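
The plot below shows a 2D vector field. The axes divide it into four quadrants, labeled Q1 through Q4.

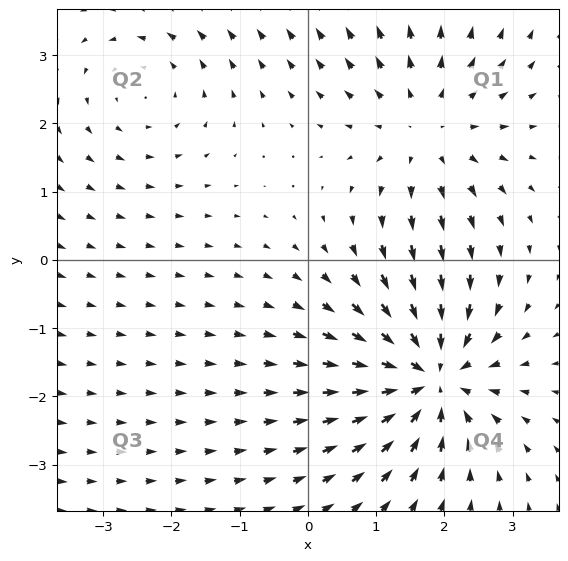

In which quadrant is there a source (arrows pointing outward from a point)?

The source sits at approximately (1.7, 1.9), which lies in quadrant Q1. The divergence there is about +3, positive as expected for a source.

Q1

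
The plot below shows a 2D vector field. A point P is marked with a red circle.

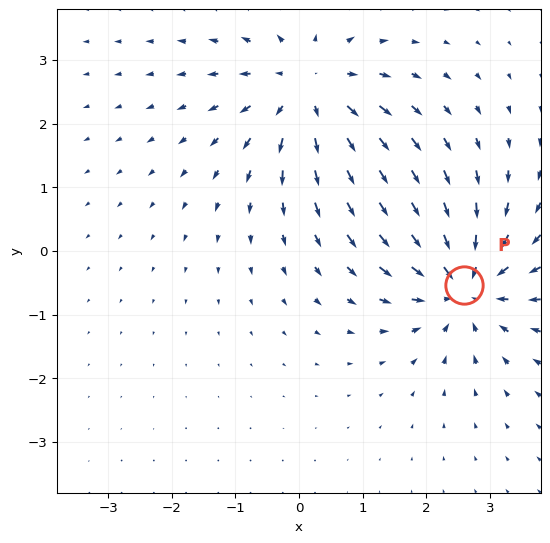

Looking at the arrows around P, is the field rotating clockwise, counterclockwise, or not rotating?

Near P at (2.6, -0.5) the arrows show no circulation. The curl there is ≈0.

not rotating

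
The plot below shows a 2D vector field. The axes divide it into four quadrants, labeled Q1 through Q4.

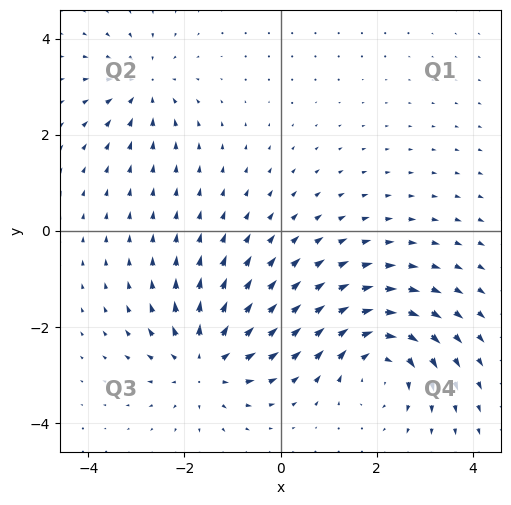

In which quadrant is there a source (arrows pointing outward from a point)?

The source sits at approximately (-1.6, -2.7), which lies in quadrant Q3. The divergence there is about +5, positive as expected for a source.

Q3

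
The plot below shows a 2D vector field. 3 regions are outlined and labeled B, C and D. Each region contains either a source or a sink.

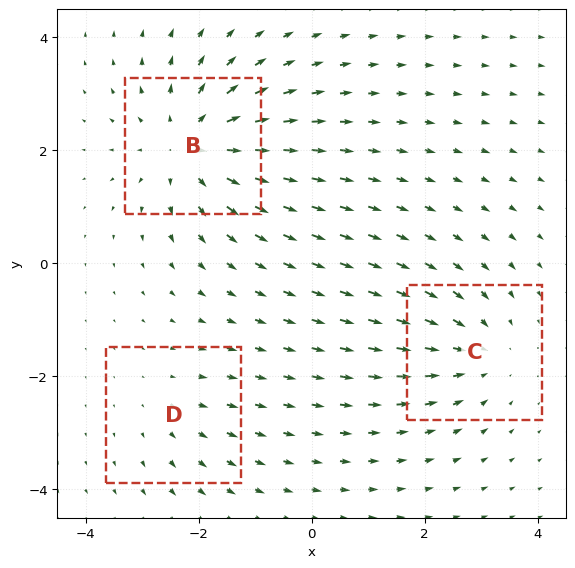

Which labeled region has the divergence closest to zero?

D

Divergence at each region's feature centre — B: about +4, C: about -3, D: about +2. Region D is closest to zero.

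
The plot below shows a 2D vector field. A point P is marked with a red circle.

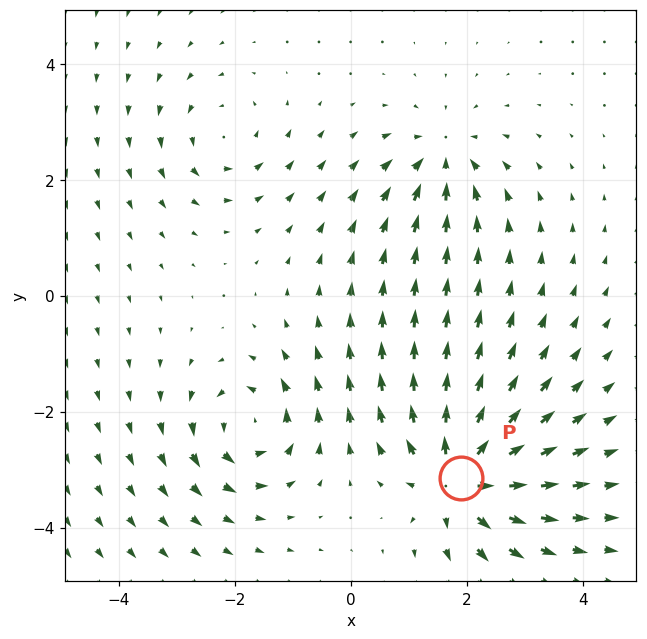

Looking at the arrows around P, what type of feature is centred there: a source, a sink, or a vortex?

source

At P (1.9, -3.2) the arrows spread outward. Divergence about +6, curl ≈0 — positive divergence with near-zero curl is a source.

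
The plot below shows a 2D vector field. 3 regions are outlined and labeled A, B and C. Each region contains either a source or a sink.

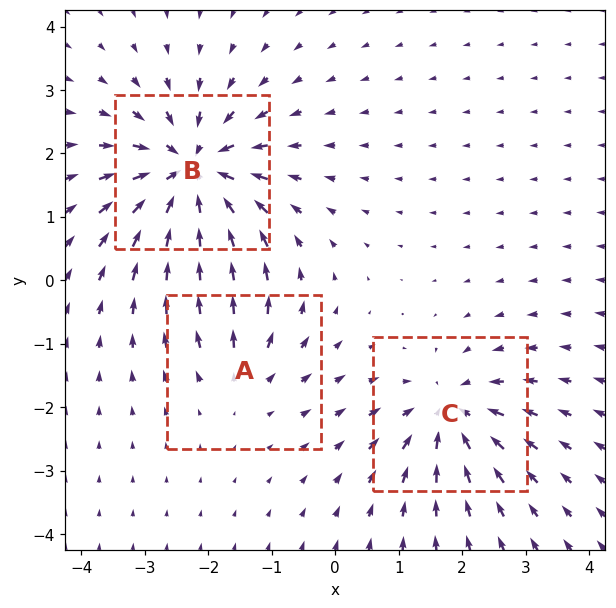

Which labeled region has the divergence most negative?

Divergence at each region's feature centre — A: about +2, B: about -6, C: about -4. Region B is most negative.

B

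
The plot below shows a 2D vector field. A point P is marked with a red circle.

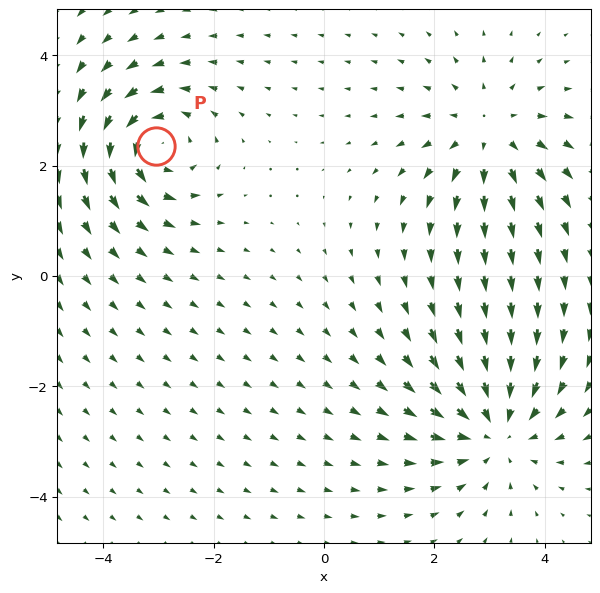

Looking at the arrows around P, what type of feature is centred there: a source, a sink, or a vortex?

At P (-3.0, 2.4) the arrows circulate counterclockwise. Divergence ≈0, curl about +4 — near-zero divergence with nonzero curl is a vortex.

vortex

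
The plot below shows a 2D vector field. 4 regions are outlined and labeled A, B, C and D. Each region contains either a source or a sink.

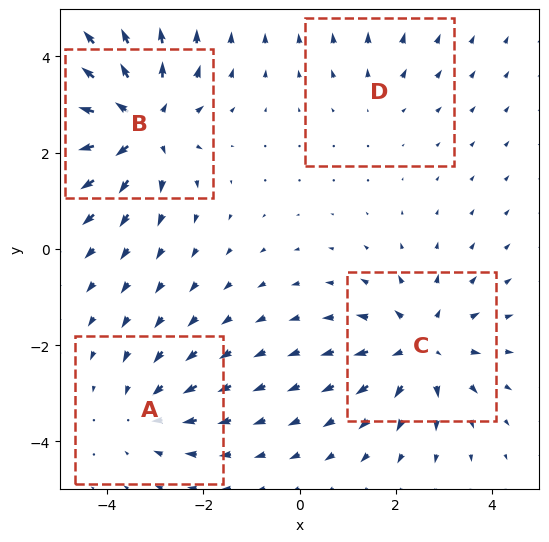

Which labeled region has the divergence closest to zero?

D

Divergence at each region's feature centre — A: about -3, B: about +6, C: about +5, D: about +2. Region D is closest to zero.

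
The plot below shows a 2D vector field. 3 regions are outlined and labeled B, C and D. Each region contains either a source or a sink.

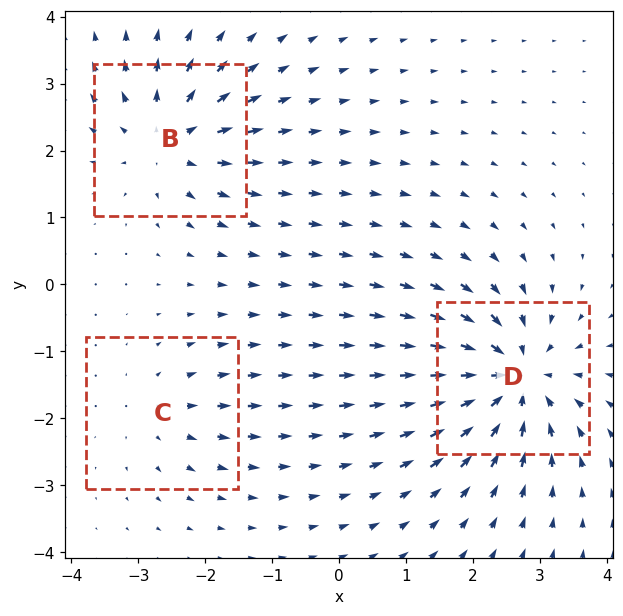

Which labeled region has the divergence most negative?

Divergence at each region's feature centre — B: about +4, C: about +2, D: about -6. Region D is most negative.

D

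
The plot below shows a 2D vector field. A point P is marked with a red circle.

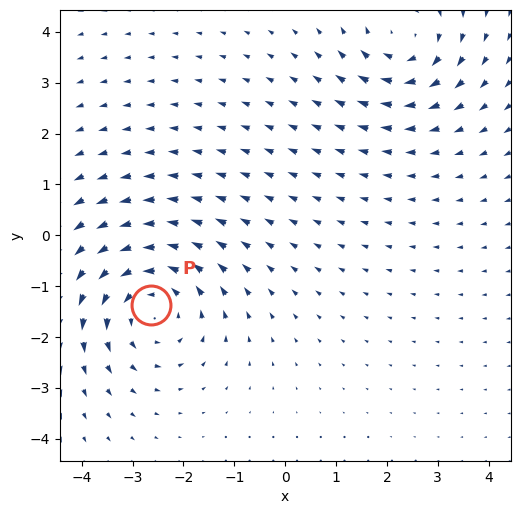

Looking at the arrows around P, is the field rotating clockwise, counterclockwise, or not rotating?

counterclockwise

Near P at (-2.6, -1.4) the arrows circulate counterclockwise. The curl (z-component) there is about +4; positive curl means counterclockwise rotation.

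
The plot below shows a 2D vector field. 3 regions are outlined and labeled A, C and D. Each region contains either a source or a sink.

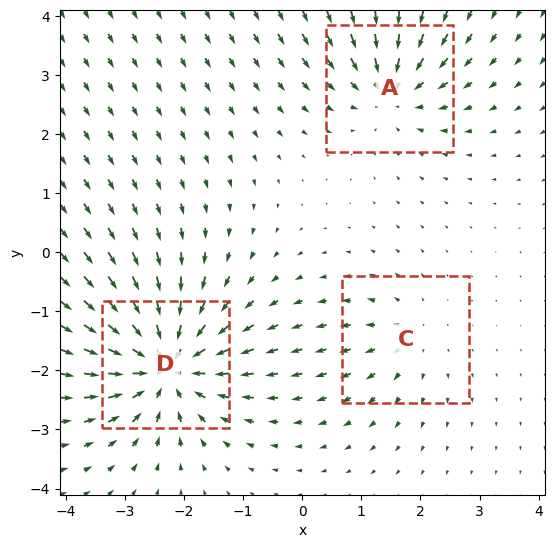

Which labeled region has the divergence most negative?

D

Divergence at each region's feature centre — A: about -3, C: about +2, D: about -5. Region D is most negative.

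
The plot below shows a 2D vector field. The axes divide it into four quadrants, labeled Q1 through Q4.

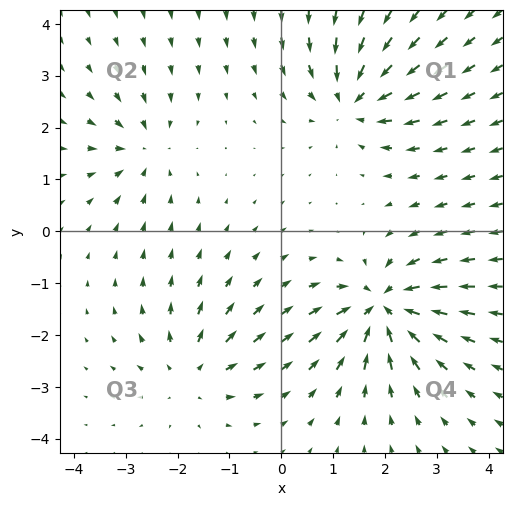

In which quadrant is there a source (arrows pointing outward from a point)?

Q3

The source sits at approximately (-1.7, -2.7), which lies in quadrant Q3. The divergence there is about +4, positive as expected for a source.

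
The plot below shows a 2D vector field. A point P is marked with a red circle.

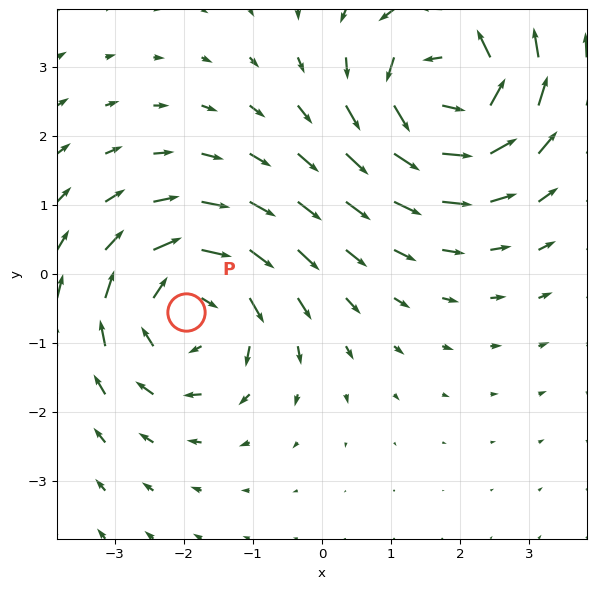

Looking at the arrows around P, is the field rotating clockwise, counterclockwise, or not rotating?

clockwise

Near P at (-2.0, -0.6) the arrows circulate clockwise. The curl (z-component) there is about -4; negative curl means clockwise rotation.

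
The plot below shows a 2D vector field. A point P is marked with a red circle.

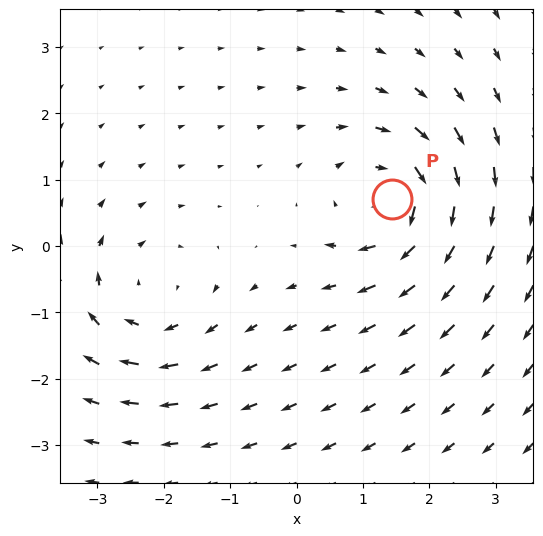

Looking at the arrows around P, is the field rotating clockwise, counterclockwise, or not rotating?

clockwise

Near P at (1.4, 0.7) the arrows circulate clockwise. The curl (z-component) there is about -5; negative curl means clockwise rotation.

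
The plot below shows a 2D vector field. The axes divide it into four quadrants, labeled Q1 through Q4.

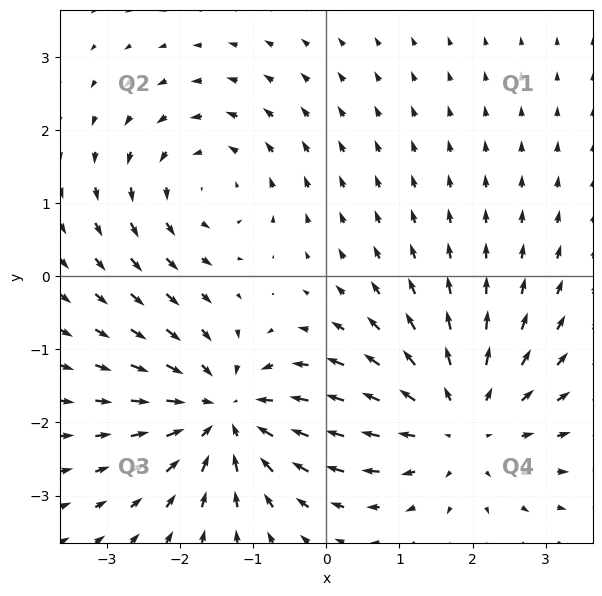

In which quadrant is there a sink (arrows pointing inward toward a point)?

The sink sits at approximately (-1.4, -1.9), which lies in quadrant Q3. The divergence there is about -4, negative as expected for a sink.

Q3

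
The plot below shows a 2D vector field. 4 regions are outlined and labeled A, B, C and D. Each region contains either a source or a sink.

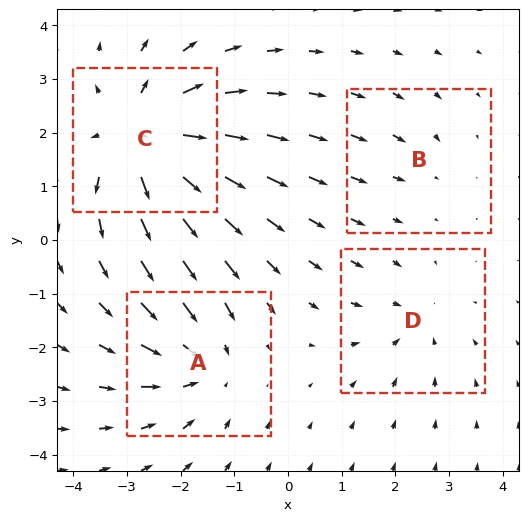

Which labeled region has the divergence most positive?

Divergence at each region's feature centre — A: about -4, B: about -2, C: about +7, D: about -3. Region C is most positive.

C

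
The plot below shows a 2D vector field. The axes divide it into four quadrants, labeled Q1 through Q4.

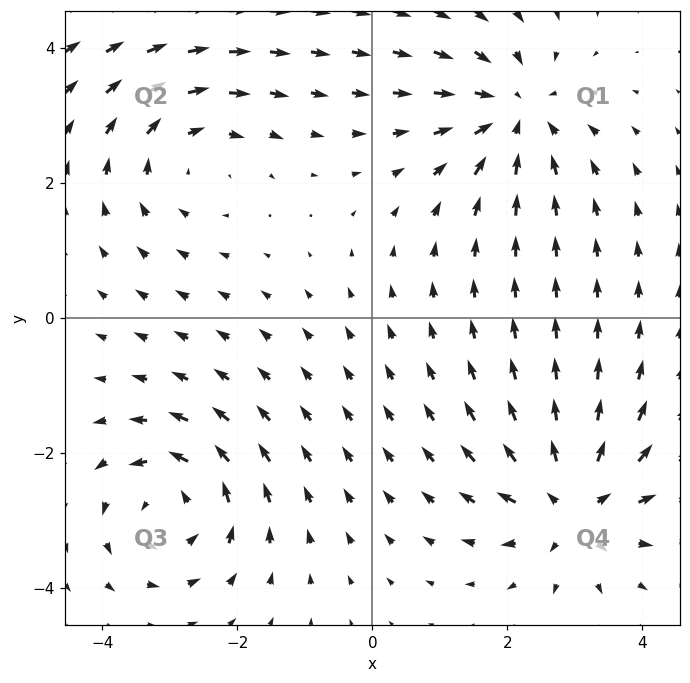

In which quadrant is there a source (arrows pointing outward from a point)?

Q4

The source sits at approximately (3.0, -2.8), which lies in quadrant Q4. The divergence there is about +7, positive as expected for a source.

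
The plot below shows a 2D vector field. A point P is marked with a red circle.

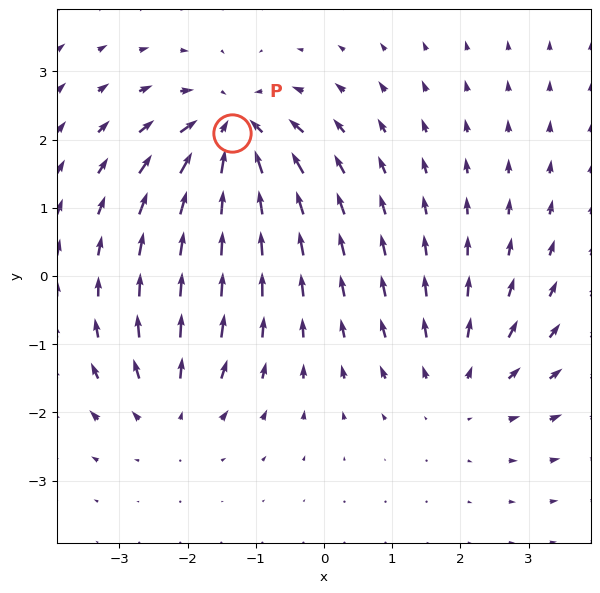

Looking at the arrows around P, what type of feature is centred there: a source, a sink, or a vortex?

sink

At P (-1.3, 2.1) the arrows converge inward. Divergence about -5, curl ≈0 — negative divergence with near-zero curl is a sink.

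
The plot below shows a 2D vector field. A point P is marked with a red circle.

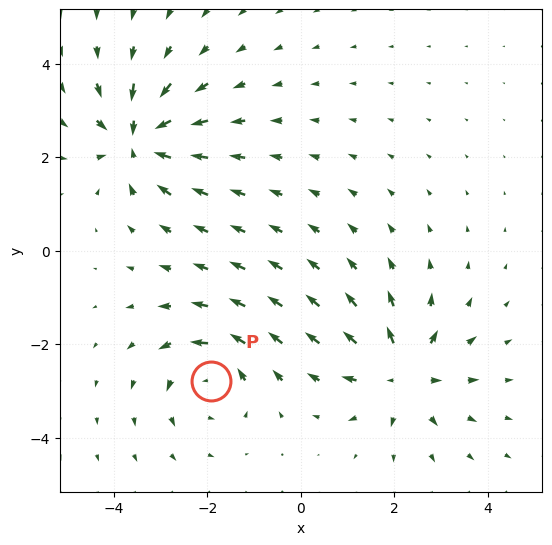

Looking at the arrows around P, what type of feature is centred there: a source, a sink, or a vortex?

At P (-1.9, -2.8) the arrows circulate counterclockwise. Divergence ≈0, curl about +3 — near-zero divergence with nonzero curl is a vortex.

vortex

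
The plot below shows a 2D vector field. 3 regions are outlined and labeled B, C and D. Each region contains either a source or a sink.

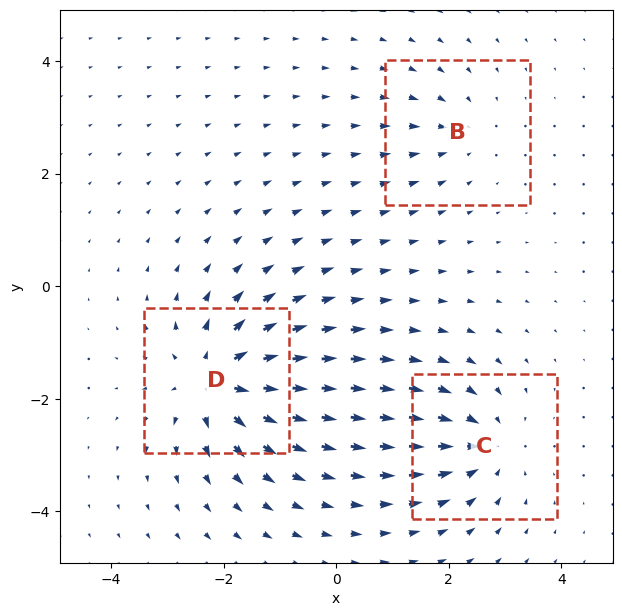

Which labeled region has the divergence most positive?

D

Divergence at each region's feature centre — B: about -2, C: about -4, D: about +6. Region D is most positive.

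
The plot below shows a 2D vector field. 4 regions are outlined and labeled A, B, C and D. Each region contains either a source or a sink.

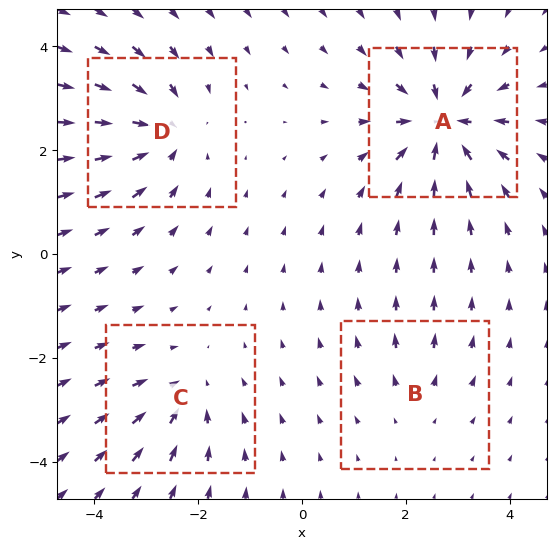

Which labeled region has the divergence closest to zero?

B

Divergence at each region's feature centre — A: about -7, B: about +2, C: about -4, D: about -5. Region B is closest to zero.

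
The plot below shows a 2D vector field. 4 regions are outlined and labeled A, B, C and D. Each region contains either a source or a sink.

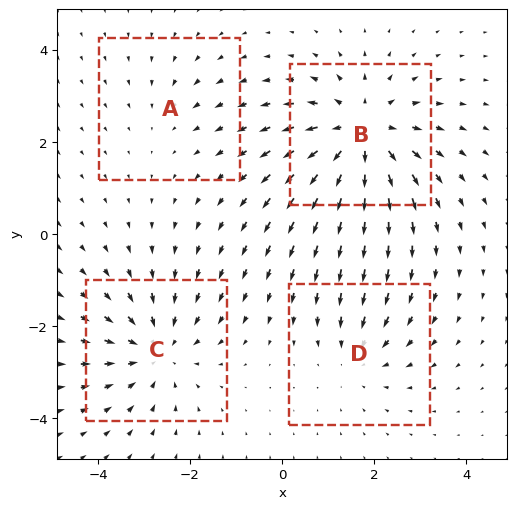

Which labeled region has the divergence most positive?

Divergence at each region's feature centre — A: about -2, B: about +6, C: about -4, D: about -3. Region B is most positive.

B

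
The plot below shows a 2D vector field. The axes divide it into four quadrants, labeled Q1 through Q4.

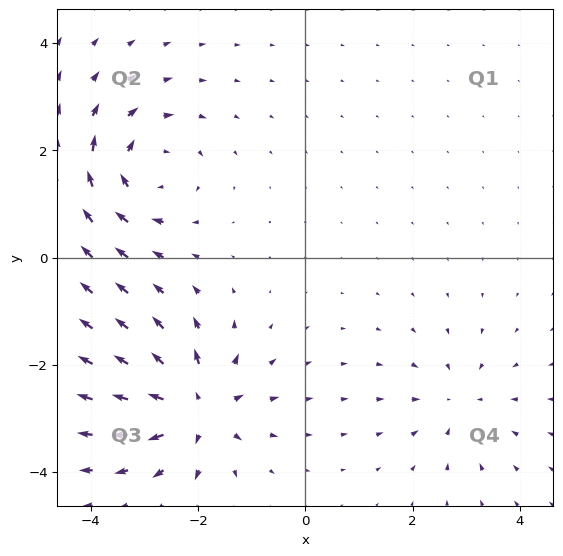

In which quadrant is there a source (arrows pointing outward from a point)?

The source sits at approximately (-2.0, -2.8), which lies in quadrant Q3. The divergence there is about +7, positive as expected for a source.

Q3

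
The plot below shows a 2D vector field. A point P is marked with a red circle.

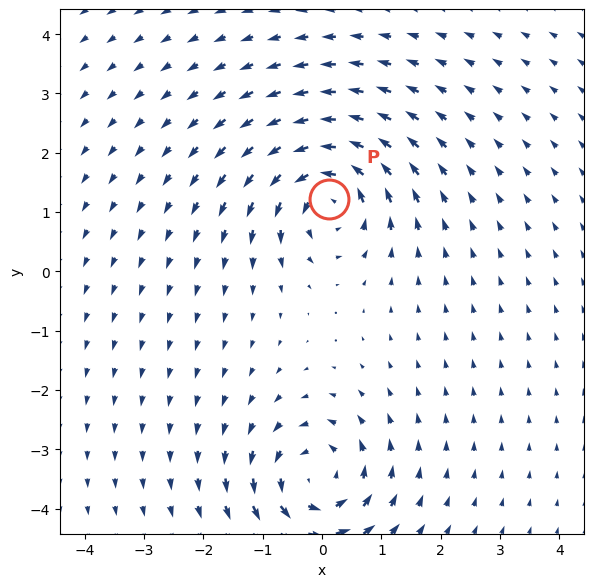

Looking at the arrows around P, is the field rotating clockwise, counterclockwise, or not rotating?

Near P at (0.1, 1.2) the arrows circulate counterclockwise. The curl (z-component) there is about +7; positive curl means counterclockwise rotation.

counterclockwise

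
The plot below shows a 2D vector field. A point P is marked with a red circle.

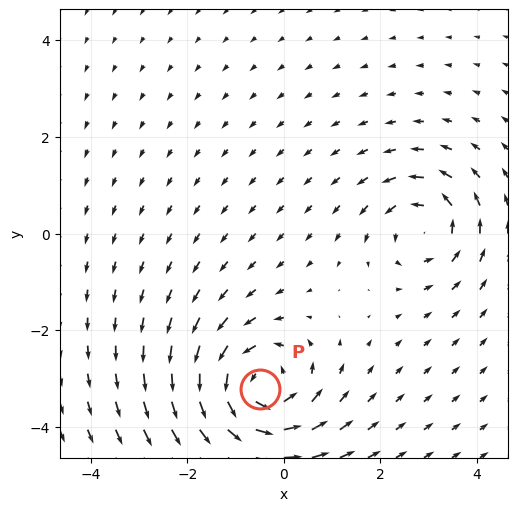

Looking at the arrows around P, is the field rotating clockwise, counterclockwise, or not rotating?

counterclockwise

Near P at (-0.5, -3.2) the arrows circulate counterclockwise. The curl (z-component) there is about +5; positive curl means counterclockwise rotation.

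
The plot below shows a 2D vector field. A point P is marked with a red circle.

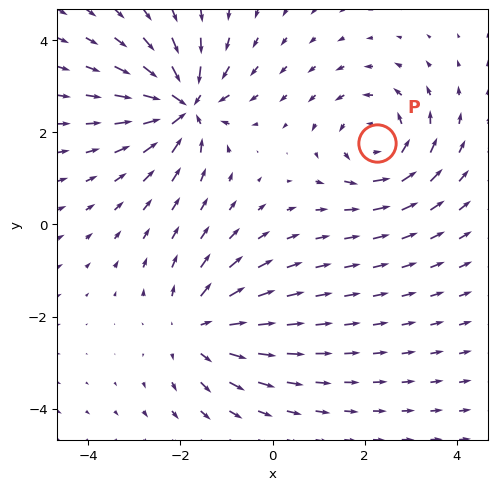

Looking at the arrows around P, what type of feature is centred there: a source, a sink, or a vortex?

At P (2.3, 1.8) the arrows circulate counterclockwise. Divergence ≈0, curl about +4 — near-zero divergence with nonzero curl is a vortex.

vortex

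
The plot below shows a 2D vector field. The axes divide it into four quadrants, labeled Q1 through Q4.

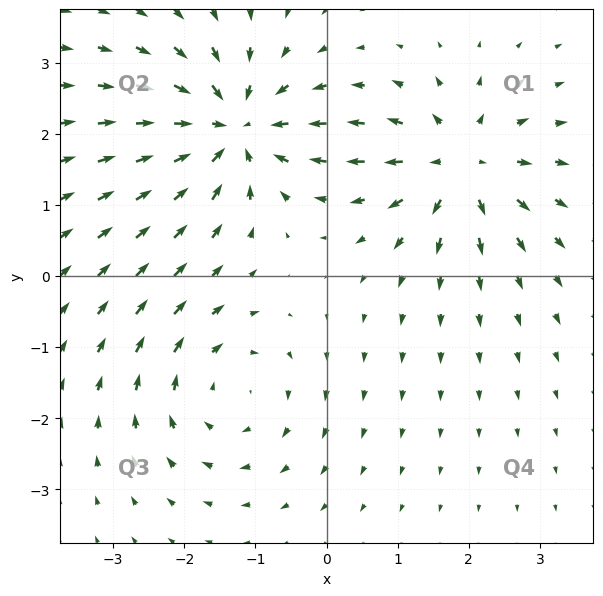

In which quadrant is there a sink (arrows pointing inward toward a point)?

Q2

The sink sits at approximately (-1.3, 2.1), which lies in quadrant Q2. The divergence there is about -6, negative as expected for a sink.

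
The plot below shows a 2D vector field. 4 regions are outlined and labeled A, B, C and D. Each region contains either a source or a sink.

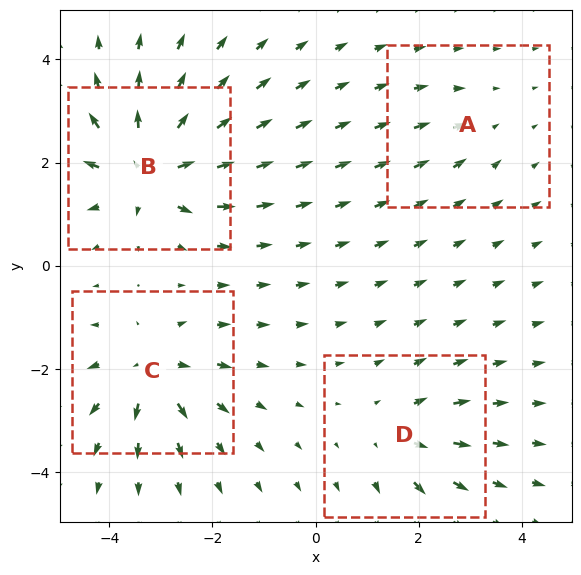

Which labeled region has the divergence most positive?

Divergence at each region's feature centre — A: about -2, B: about +8, C: about +6, D: about +4. Region B is most positive.

B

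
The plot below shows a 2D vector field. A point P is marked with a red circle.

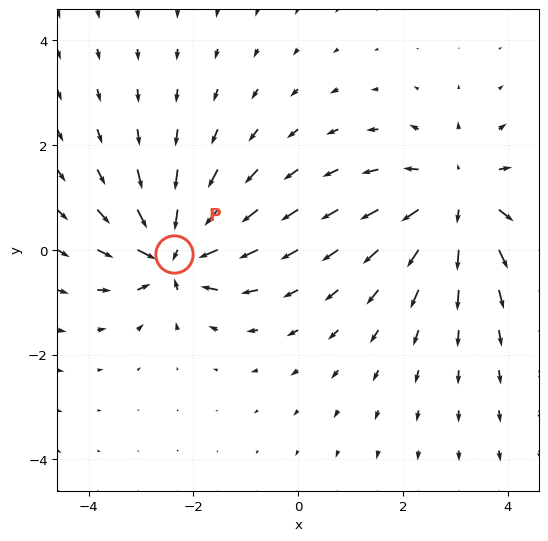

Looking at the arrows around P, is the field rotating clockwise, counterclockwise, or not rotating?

not rotating

Near P at (-2.4, -0.1) the arrows show no circulation. The curl there is ≈0.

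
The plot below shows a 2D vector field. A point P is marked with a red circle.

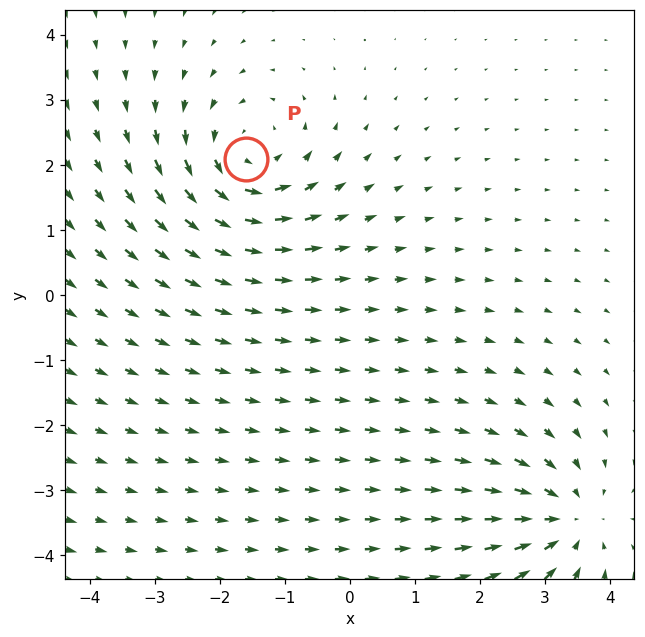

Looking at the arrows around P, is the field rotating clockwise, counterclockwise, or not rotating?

Near P at (-1.6, 2.1) the arrows circulate counterclockwise. The curl (z-component) there is about +4; positive curl means counterclockwise rotation.

counterclockwise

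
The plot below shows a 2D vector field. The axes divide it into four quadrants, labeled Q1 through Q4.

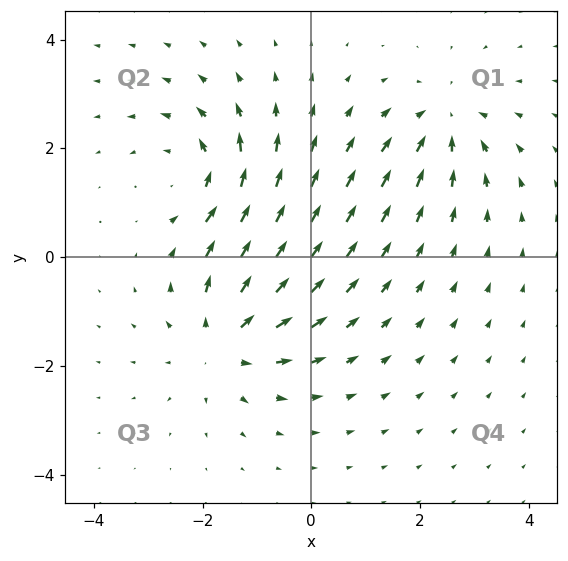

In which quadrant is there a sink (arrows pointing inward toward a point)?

The sink sits at approximately (2.5, 2.5), which lies in quadrant Q1. The divergence there is about -4, negative as expected for a sink.

Q1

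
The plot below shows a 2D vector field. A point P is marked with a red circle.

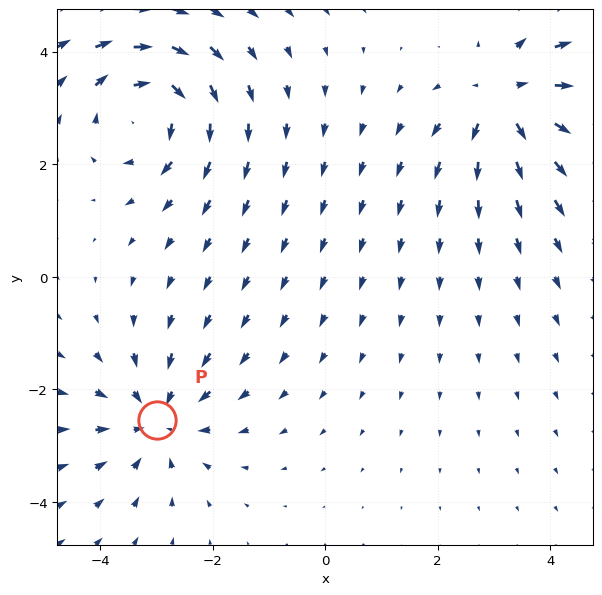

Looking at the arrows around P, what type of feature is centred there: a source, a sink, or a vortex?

sink

At P (-3.0, -2.5) the arrows converge inward. Divergence about -4, curl ≈0 — negative divergence with near-zero curl is a sink.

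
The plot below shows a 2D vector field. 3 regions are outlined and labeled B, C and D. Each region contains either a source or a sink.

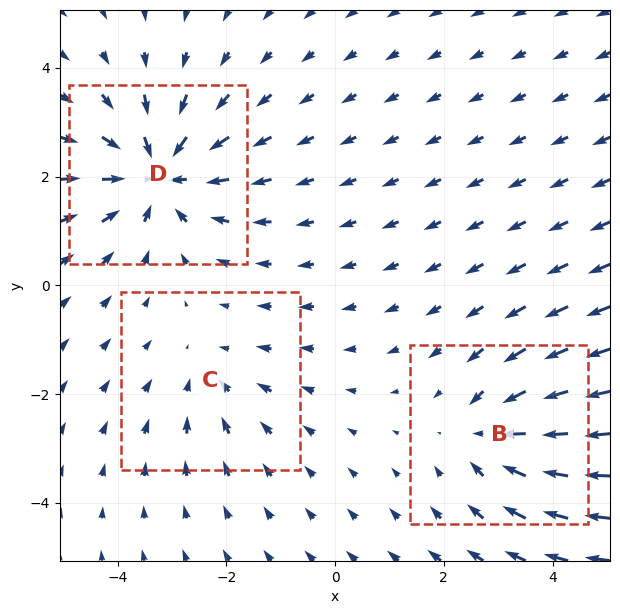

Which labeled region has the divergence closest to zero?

C

Divergence at each region's feature centre — B: about -3, C: about -2, D: about -4. Region C is closest to zero.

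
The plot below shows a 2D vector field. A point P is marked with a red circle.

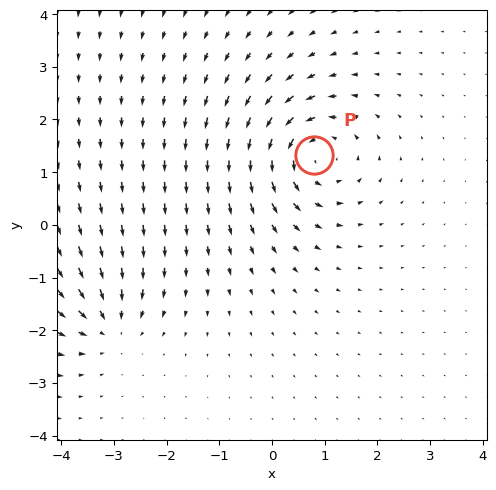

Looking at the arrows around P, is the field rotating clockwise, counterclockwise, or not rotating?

counterclockwise

Near P at (0.8, 1.3) the arrows circulate counterclockwise. The curl (z-component) there is about +5; positive curl means counterclockwise rotation.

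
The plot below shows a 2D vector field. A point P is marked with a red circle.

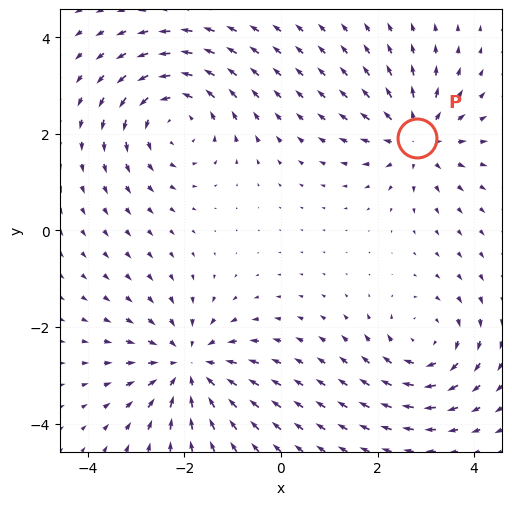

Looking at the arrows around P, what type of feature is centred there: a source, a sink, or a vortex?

source

At P (2.8, 1.9) the arrows spread outward. Divergence about +5, curl ≈0 — positive divergence with near-zero curl is a source.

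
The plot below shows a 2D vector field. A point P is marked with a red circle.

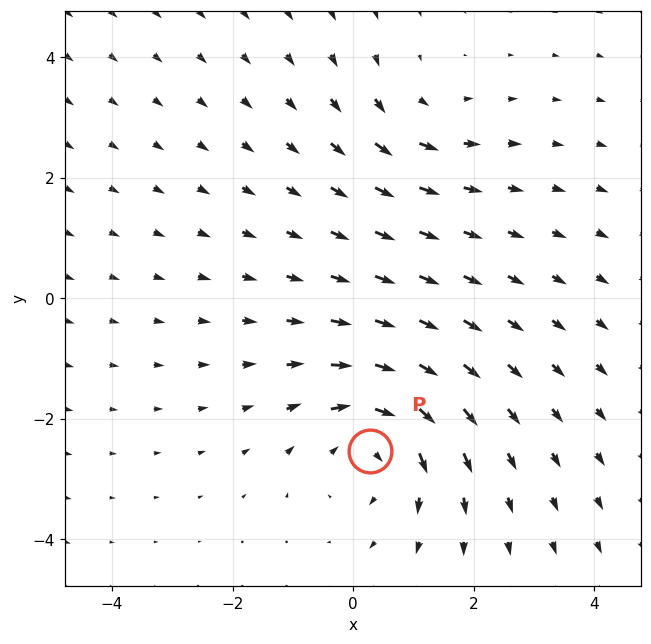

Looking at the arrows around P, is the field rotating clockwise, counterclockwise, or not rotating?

clockwise

Near P at (0.3, -2.5) the arrows circulate clockwise. The curl (z-component) there is about -4; negative curl means clockwise rotation.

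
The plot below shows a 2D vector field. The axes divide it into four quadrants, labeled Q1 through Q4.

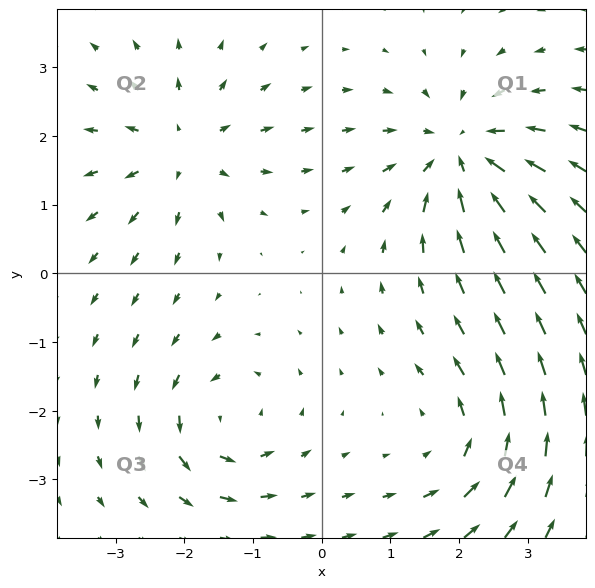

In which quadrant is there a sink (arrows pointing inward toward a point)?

The sink sits at approximately (2.0, 1.7), which lies in quadrant Q1. The divergence there is about -5, negative as expected for a sink.

Q1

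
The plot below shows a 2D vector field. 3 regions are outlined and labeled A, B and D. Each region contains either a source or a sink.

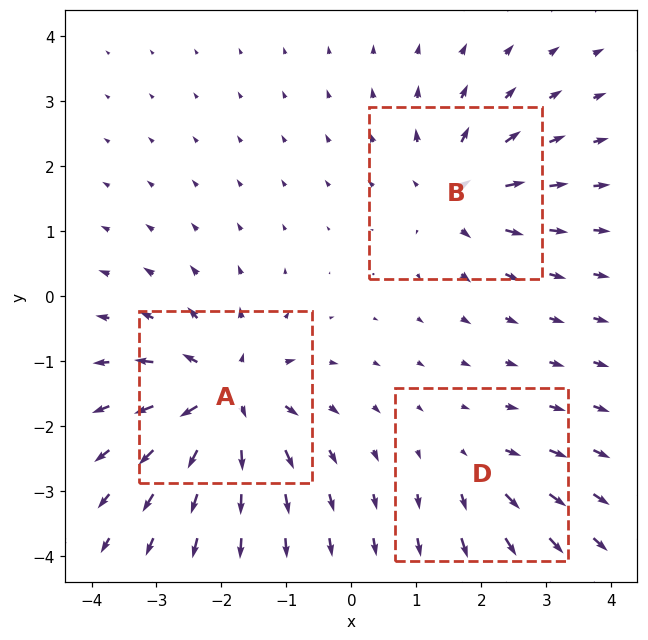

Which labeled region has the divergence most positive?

Divergence at each region's feature centre — A: about +5, B: about +4, D: about +3. Region A is most positive.

A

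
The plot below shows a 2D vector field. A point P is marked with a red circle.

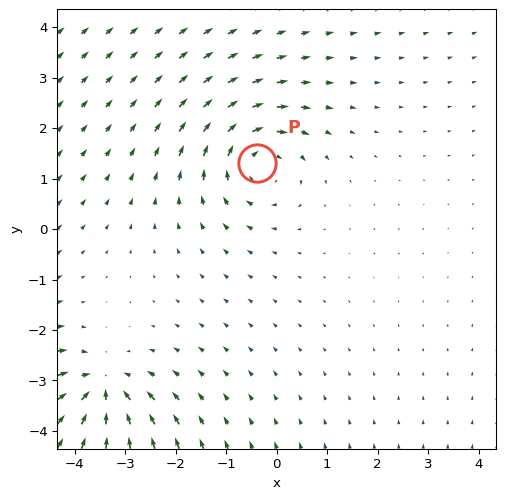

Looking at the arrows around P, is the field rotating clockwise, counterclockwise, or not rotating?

clockwise

Near P at (-0.4, 1.3) the arrows circulate clockwise. The curl (z-component) there is about -3; negative curl means clockwise rotation.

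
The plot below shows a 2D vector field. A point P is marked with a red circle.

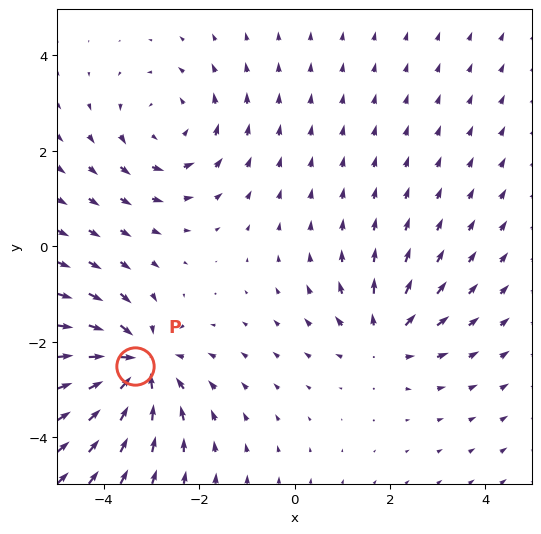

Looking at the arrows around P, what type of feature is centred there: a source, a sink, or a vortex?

sink

At P (-3.3, -2.5) the arrows converge inward. Divergence about -5, curl ≈0 — negative divergence with near-zero curl is a sink.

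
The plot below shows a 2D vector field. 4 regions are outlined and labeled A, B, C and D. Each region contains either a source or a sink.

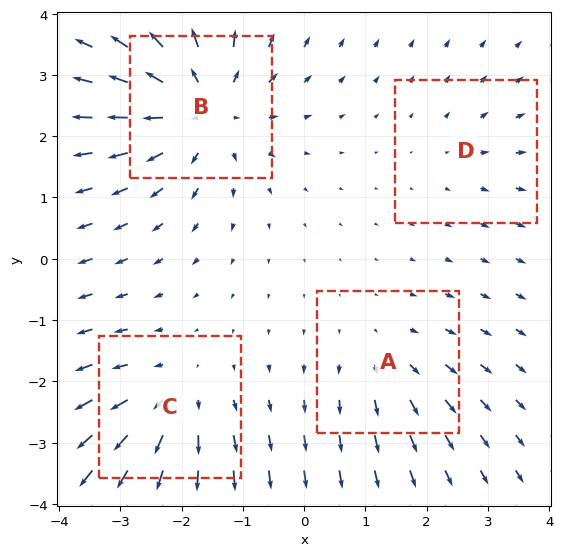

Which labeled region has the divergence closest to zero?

Divergence at each region's feature centre — A: about +3, B: about +6, C: about +4, D: about +2. Region D is closest to zero.

D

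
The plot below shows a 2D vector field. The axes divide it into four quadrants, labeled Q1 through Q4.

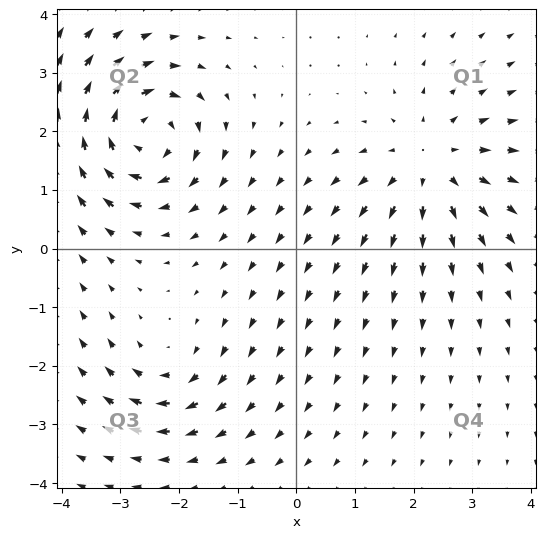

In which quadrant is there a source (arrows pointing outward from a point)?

Q1

The source sits at approximately (2.3, 1.4), which lies in quadrant Q1. The divergence there is about +4, positive as expected for a source.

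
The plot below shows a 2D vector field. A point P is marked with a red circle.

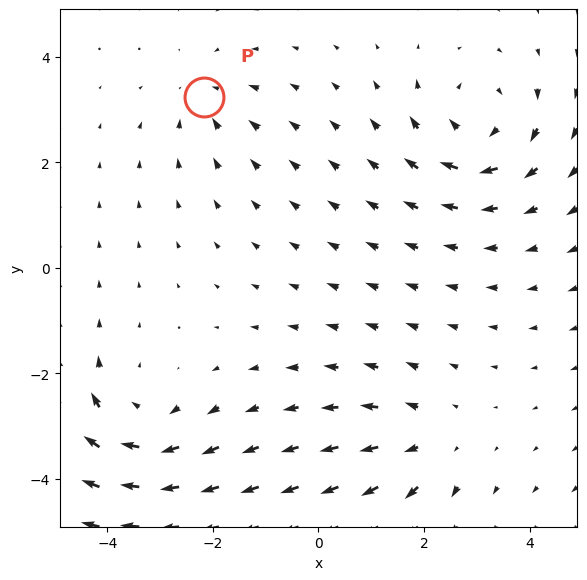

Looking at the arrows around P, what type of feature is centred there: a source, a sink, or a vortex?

sink

At P (-2.2, 3.2) the arrows converge inward. Divergence about -3, curl ≈0 — negative divergence with near-zero curl is a sink.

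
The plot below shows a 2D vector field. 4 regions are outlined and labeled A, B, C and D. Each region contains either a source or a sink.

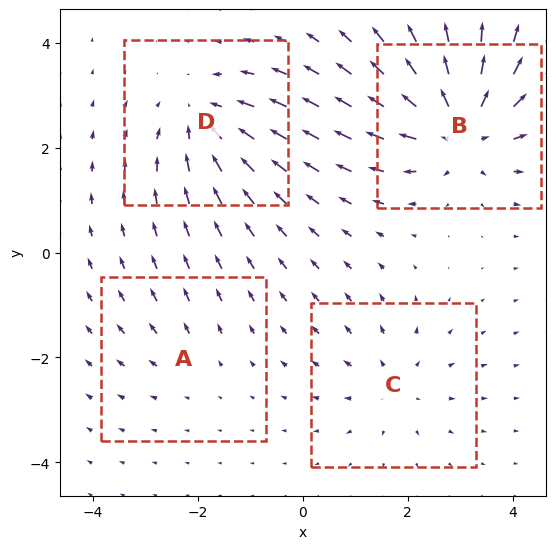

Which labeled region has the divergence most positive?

B

Divergence at each region's feature centre — A: about +2, B: about +6, C: about +3, D: about -4. Region B is most positive.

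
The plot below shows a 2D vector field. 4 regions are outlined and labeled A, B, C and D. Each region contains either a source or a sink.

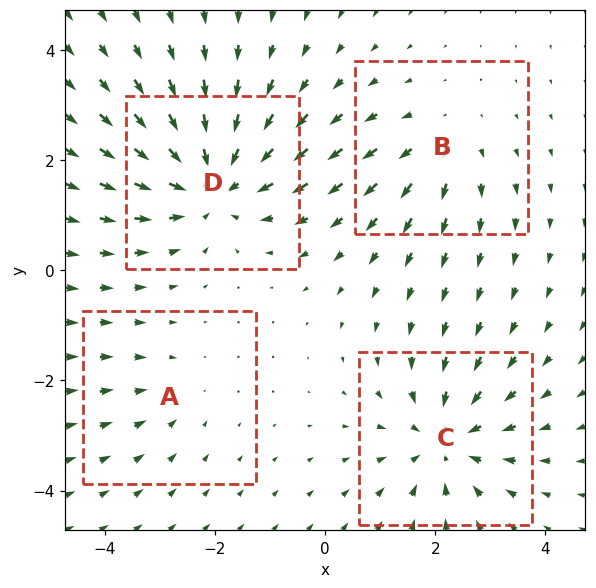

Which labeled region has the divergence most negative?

Divergence at each region's feature centre — A: about -2, B: about +3, C: about -5, D: about -6. Region D is most negative.

D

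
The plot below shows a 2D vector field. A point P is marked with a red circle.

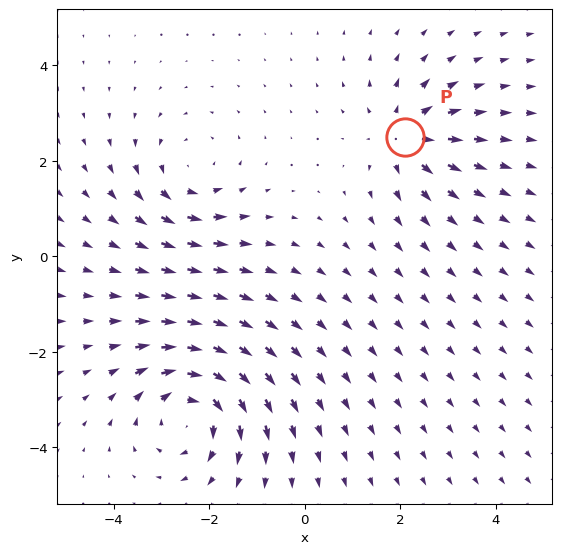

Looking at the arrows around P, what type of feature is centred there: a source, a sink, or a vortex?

source

At P (2.1, 2.5) the arrows spread outward. Divergence about +4, curl ≈0 — positive divergence with near-zero curl is a source.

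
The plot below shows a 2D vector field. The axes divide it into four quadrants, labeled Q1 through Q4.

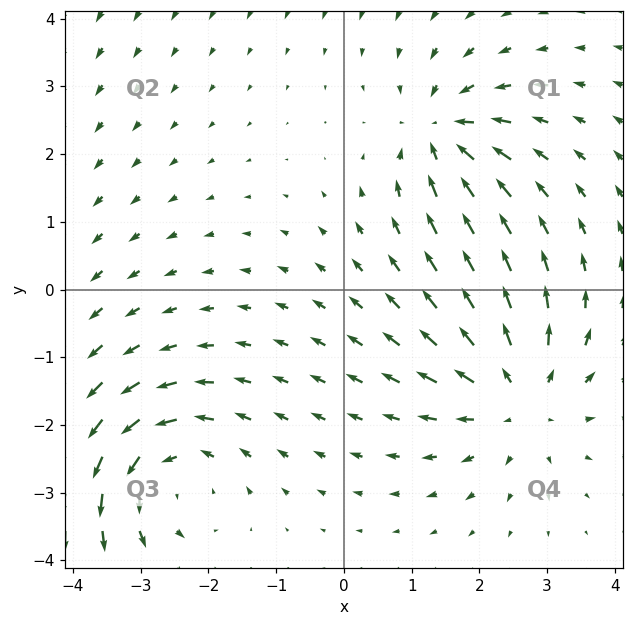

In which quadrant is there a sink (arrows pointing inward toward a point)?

The sink sits at approximately (1.5, 2.3), which lies in quadrant Q1. The divergence there is about -4, negative as expected for a sink.

Q1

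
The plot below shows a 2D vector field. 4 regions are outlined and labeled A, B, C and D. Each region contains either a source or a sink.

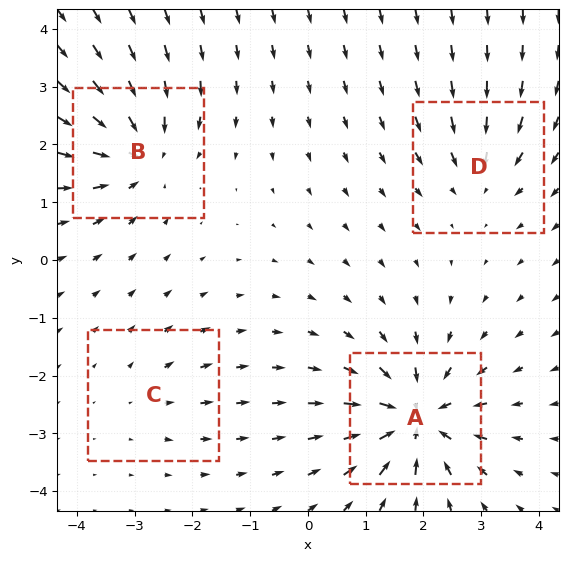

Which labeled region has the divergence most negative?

A

Divergence at each region's feature centre — A: about -8, B: about -6, C: about +2, D: about -4. Region A is most negative.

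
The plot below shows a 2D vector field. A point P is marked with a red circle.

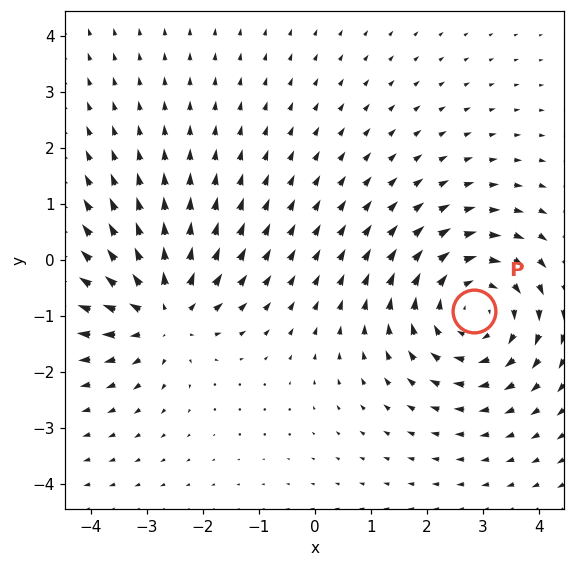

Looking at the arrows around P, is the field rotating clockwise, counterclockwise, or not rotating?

Near P at (2.8, -0.9) the arrows circulate clockwise. The curl (z-component) there is about -3; negative curl means clockwise rotation.

clockwise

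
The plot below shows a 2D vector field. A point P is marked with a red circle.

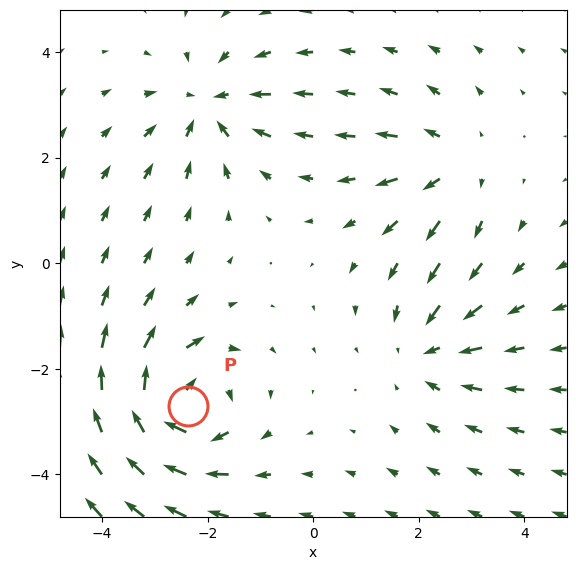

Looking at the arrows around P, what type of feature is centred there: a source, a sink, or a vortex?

vortex

At P (-2.4, -2.7) the arrows circulate clockwise. Divergence ≈0, curl about -7 — near-zero divergence with nonzero curl is a vortex.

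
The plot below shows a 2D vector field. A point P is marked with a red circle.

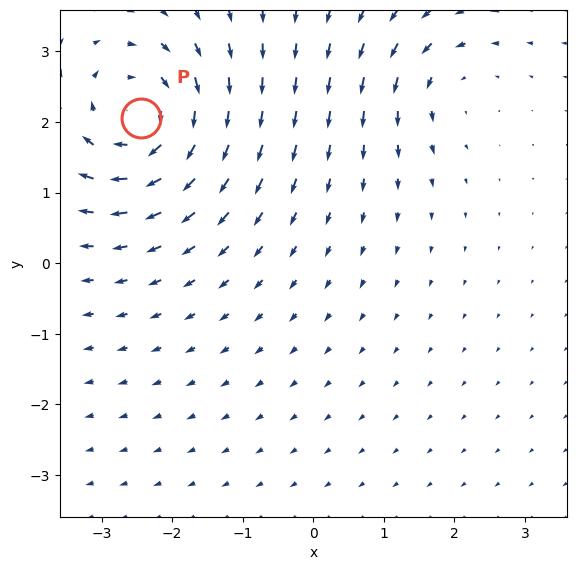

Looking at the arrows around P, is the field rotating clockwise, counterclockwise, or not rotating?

clockwise

Near P at (-2.4, 2.1) the arrows circulate clockwise. The curl (z-component) there is about -6; negative curl means clockwise rotation.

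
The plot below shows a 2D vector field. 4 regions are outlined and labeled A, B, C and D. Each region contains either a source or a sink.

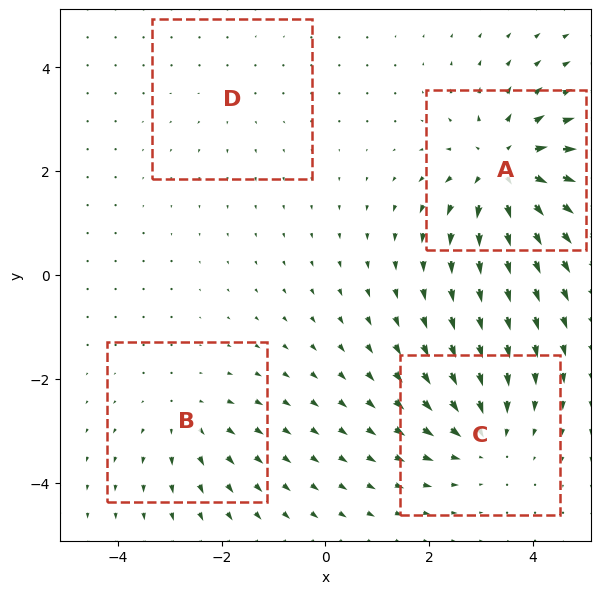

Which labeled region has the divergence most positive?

A

Divergence at each region's feature centre — A: about +7, B: about +3, C: about -5, D: about +2. Region A is most positive.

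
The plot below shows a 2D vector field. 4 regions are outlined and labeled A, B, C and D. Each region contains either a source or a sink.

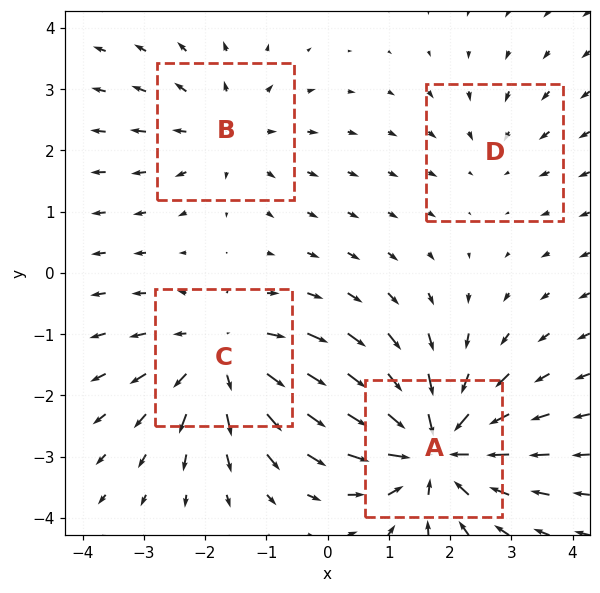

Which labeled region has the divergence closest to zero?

Divergence at each region's feature centre — A: about -6, B: about +3, C: about +5, D: about -2. Region D is closest to zero.

D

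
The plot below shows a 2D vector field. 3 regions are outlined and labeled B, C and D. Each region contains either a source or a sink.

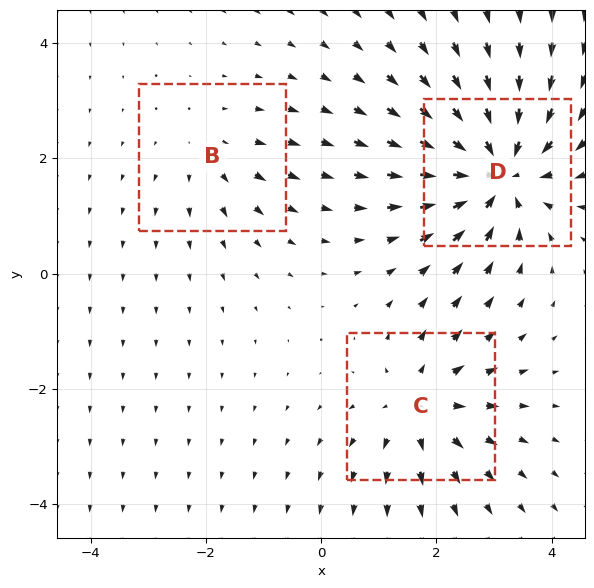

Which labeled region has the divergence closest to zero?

B

Divergence at each region's feature centre — B: about +2, C: about +3, D: about -5. Region B is closest to zero.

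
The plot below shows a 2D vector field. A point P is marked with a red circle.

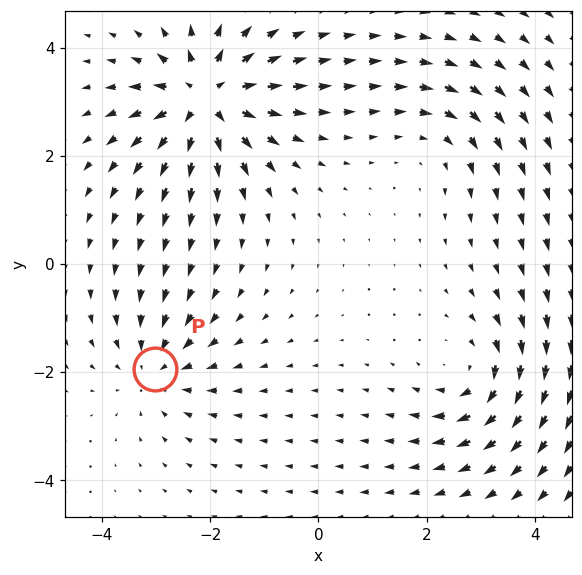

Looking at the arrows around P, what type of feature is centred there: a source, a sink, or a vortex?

At P (-3.0, -1.9) the arrows converge inward. Divergence about -3, curl ≈0 — negative divergence with near-zero curl is a sink.

sink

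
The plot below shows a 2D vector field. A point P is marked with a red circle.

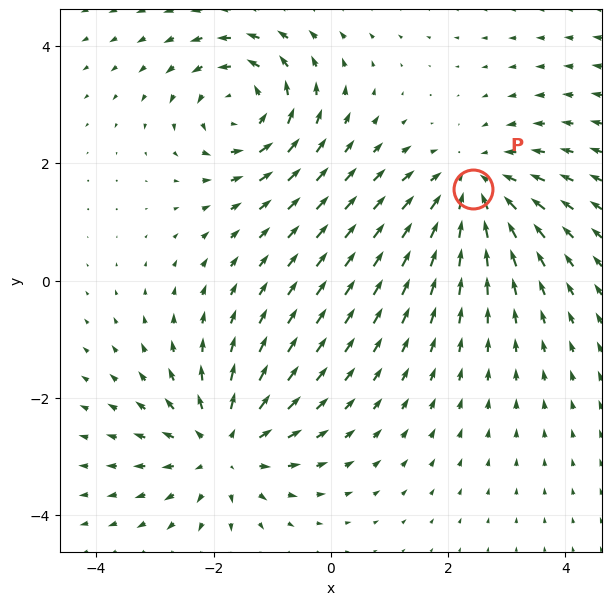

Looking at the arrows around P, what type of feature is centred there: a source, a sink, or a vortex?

At P (2.4, 1.6) the arrows converge inward. Divergence about -4, curl ≈0 — negative divergence with near-zero curl is a sink.

sink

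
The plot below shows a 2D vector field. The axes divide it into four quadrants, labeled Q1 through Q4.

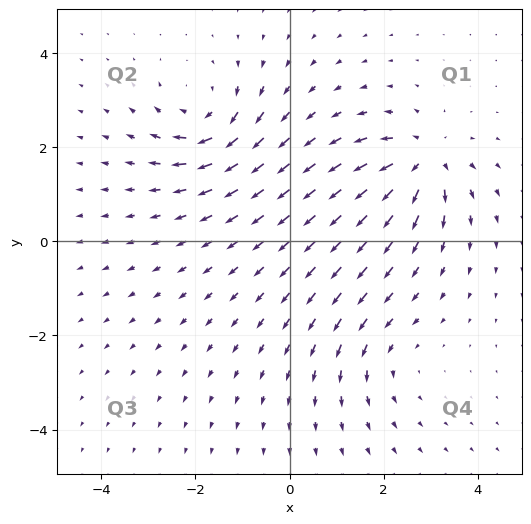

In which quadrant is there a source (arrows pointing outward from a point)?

The source sits at approximately (2.9, 1.7), which lies in quadrant Q1. The divergence there is about +6, positive as expected for a source.

Q1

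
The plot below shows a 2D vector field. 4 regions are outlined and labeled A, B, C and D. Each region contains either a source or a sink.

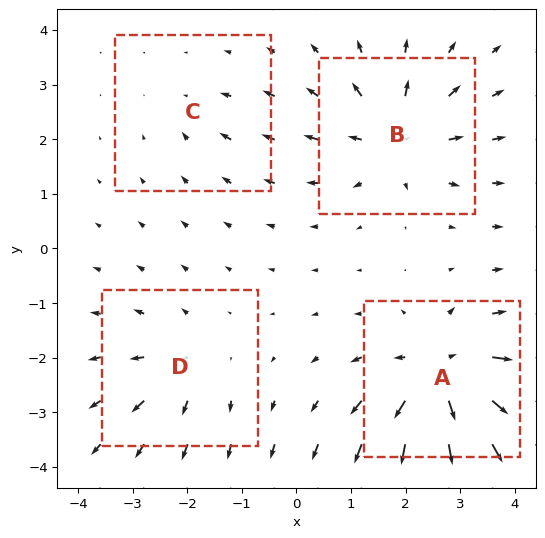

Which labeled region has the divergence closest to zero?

C

Divergence at each region's feature centre — A: about +8, B: about +6, C: about -2, D: about +4. Region C is closest to zero.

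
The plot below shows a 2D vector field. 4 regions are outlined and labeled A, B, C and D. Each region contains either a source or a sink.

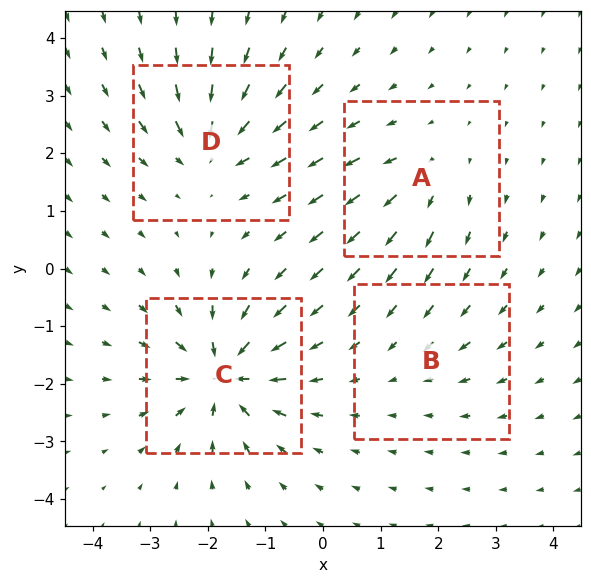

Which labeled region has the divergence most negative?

Divergence at each region's feature centre — A: about +4, B: about -2, C: about -9, D: about -6. Region C is most negative.

C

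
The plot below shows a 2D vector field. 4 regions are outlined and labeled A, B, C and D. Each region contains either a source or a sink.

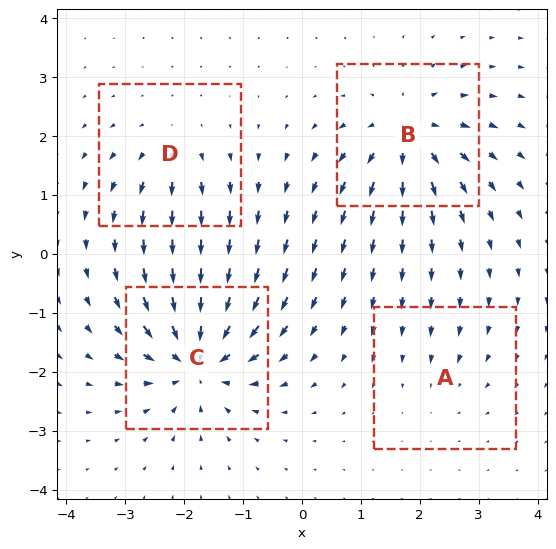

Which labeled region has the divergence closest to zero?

A

Divergence at each region's feature centre — A: about -2, B: about +6, C: about -8, D: about +4. Region A is closest to zero.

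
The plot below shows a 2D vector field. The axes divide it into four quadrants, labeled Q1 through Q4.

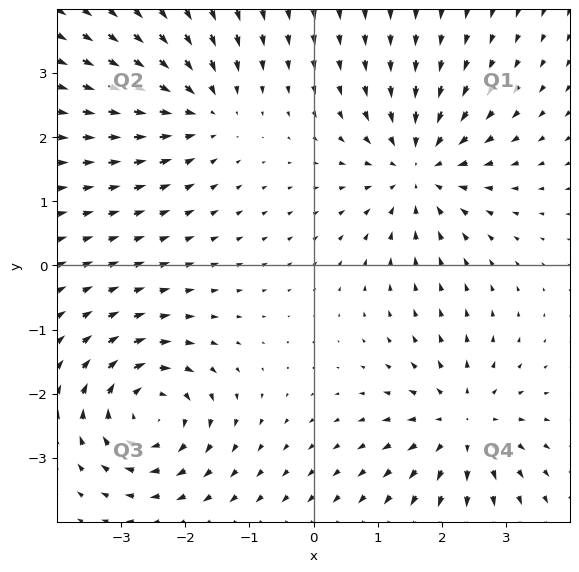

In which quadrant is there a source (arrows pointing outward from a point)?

Q4

The source sits at approximately (2.3, -2.5), which lies in quadrant Q4. The divergence there is about +5, positive as expected for a source.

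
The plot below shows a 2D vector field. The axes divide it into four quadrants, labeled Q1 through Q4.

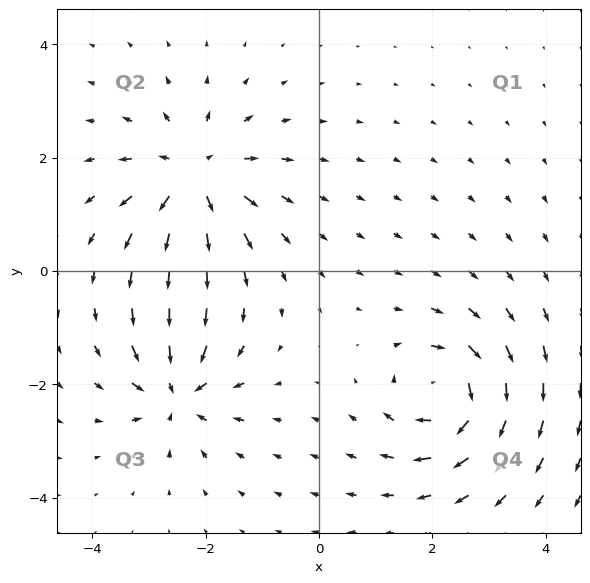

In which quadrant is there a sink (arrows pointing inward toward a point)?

Q3

The sink sits at approximately (-2.5, -2.1), which lies in quadrant Q3. The divergence there is about -6, negative as expected for a sink.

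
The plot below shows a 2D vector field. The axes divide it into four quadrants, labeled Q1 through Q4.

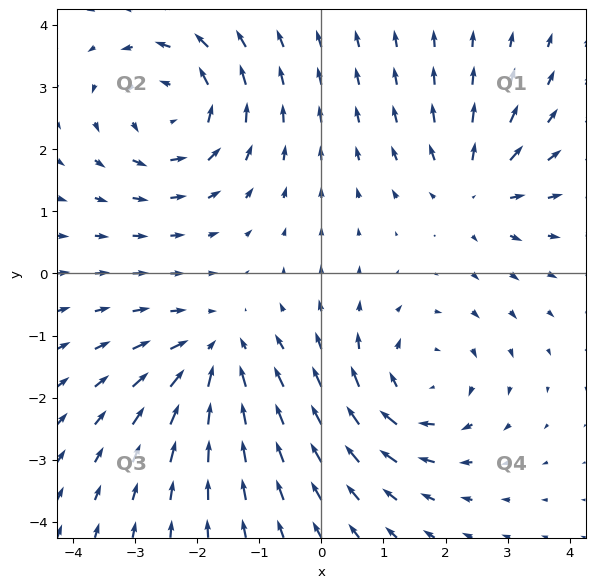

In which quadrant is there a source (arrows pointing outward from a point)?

The source sits at approximately (2.5, 1.4), which lies in quadrant Q1. The divergence there is about +4, positive as expected for a source.

Q1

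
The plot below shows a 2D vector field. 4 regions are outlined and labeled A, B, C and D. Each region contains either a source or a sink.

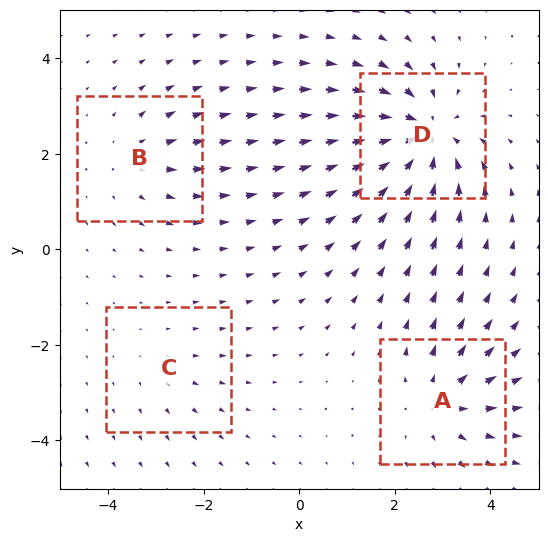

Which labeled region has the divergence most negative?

Divergence at each region's feature centre — A: about +4, B: about +3, C: about +2, D: about -7. Region D is most negative.

D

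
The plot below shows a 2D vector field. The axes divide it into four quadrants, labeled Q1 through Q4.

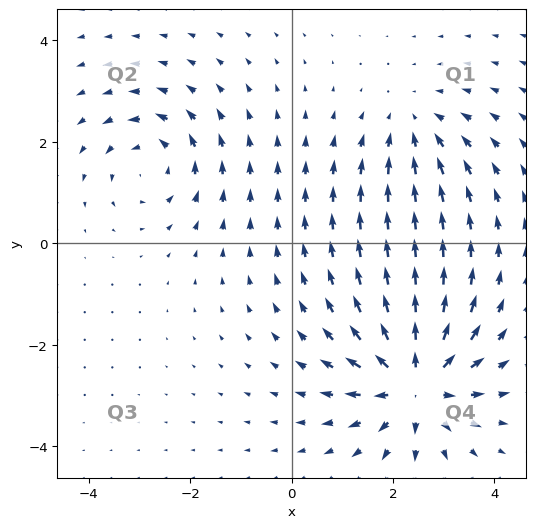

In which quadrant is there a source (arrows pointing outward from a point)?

Q4

The source sits at approximately (2.4, -2.8), which lies in quadrant Q4. The divergence there is about +5, positive as expected for a source.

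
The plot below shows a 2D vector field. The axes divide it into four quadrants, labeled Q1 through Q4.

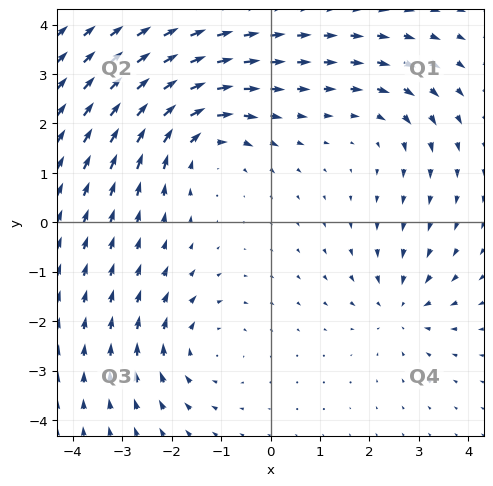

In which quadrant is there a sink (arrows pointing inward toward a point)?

Q4

The sink sits at approximately (2.6, -1.7), which lies in quadrant Q4. The divergence there is about -3, negative as expected for a sink.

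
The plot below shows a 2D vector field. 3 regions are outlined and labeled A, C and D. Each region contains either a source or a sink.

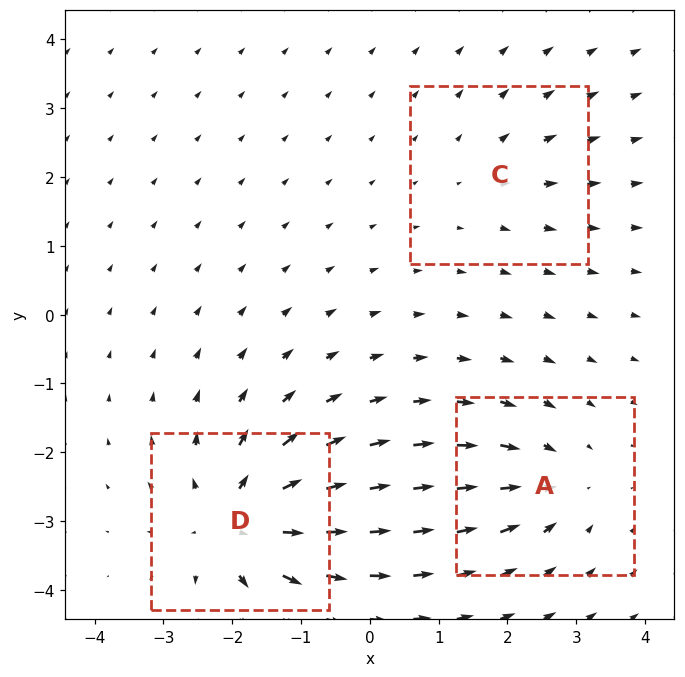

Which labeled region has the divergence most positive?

Divergence at each region's feature centre — A: about -4, C: about +2, D: about +6. Region D is most positive.

D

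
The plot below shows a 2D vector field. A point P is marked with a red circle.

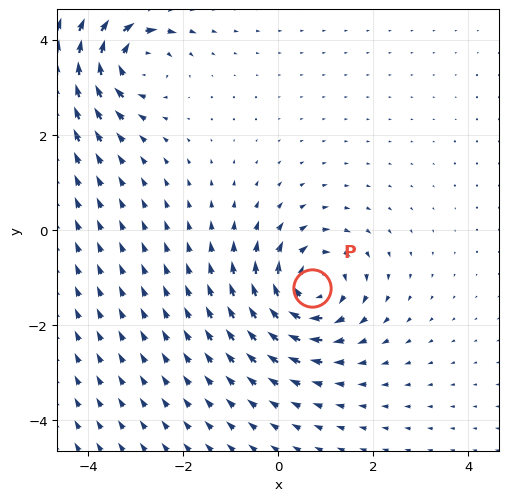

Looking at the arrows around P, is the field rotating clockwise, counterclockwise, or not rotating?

Near P at (0.7, -1.2) the arrows circulate clockwise. The curl (z-component) there is about -6; negative curl means clockwise rotation.

clockwise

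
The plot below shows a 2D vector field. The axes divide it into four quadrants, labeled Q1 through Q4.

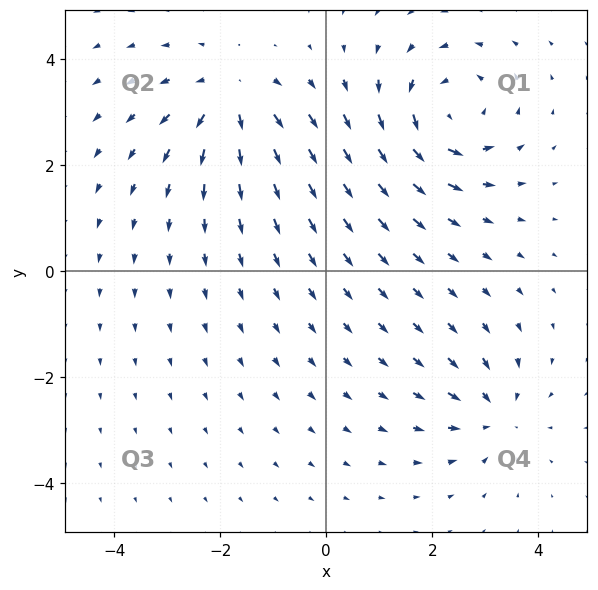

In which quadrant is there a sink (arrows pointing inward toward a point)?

The sink sits at approximately (3.2, -2.7), which lies in quadrant Q4. The divergence there is about -4, negative as expected for a sink.

Q4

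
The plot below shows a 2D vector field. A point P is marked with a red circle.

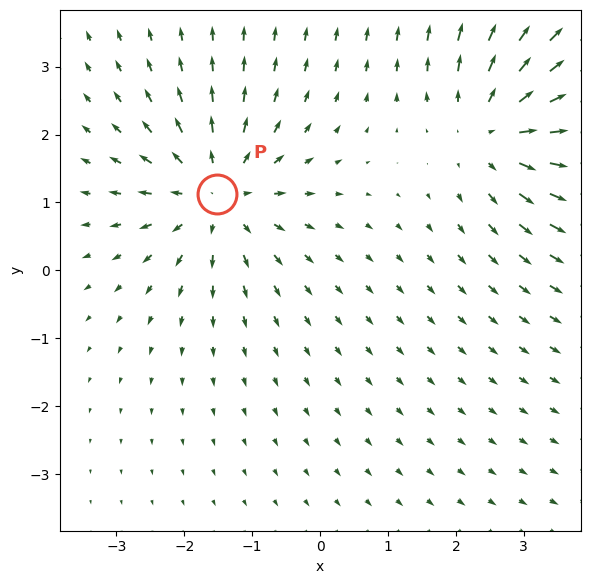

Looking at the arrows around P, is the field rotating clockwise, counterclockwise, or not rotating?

Near P at (-1.5, 1.1) the arrows show no circulation. The curl there is ≈0.

not rotating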